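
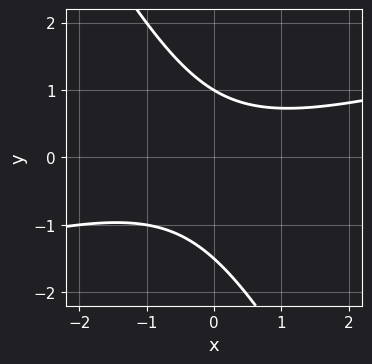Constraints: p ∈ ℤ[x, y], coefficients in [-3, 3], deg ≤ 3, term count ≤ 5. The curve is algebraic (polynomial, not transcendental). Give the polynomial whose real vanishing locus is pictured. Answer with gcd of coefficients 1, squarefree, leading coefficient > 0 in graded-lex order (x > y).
x^2 - 3*x*y - 2*y^2 - y + 3

First, deg p = 2.
Then, from the axis intercepts and sections: it misses every integer gridline on the x-axis; it crosses the y-axis at the gridline y = 1.
Finally, fitting integer coefficients to these (and the overall shape) gives p.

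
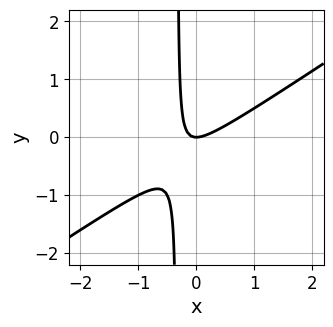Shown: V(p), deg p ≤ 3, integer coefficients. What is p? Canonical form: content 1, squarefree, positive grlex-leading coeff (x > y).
2*x^2 - 3*x*y - y

(a) The degree is 2 — a generic line meets the curve in up to 2 points.
(b) Against the integer gridlines: one y-axis crossing is at y = 0; it crosses the x-axis at the gridline x = 0.
(c) Fitting integer coefficients to these (and the overall shape) gives p.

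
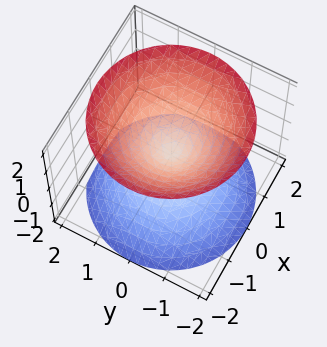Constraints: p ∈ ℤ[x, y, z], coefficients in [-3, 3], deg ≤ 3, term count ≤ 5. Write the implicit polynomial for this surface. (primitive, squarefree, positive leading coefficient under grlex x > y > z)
(a) I count 2 distinct pieces. Treating them together as one polynomial.
(b) The degree is 2 — two nappes meeting at a single point; a quadric.
(c) Symmetries: the z ↦ −z reflection is a symmetry, so z appears only in even powers; the surface is invariant under rotation about z: p = q(x² + y², z).
(d) Observable constraints: it crosses the x-axis at the gridline x = 0; a circular section at z = -1 has radius exactly 1; it meets the y-axis at y = 0 (among the integer gridlines).
(e) Matching integer coefficients to the picture gives p.

x^2 + y^2 - z^2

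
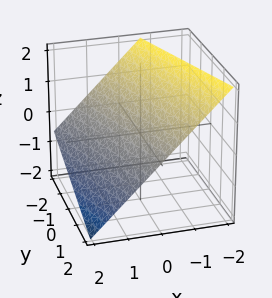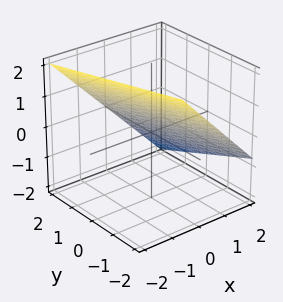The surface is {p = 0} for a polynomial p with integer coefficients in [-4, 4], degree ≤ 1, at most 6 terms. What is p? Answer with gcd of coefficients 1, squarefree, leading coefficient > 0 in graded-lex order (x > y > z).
First, deg p = 1.
Then, from the axis intercepts and sections: it meets the y-axis at y = 2 (among the integer gridlines).
Finally, solving for integer coefficients yields p as stated.

3*x + y + 3*z - 2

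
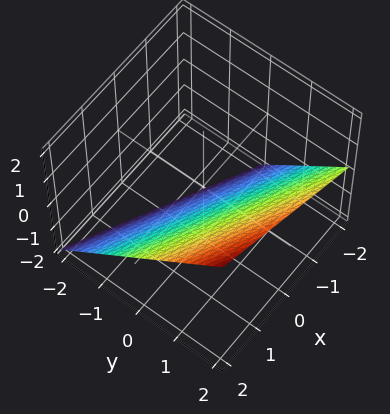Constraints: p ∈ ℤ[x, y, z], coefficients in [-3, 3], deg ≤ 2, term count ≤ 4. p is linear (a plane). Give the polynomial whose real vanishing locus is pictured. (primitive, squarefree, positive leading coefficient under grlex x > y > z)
x + 2*y - 2*z - 2

1. deg p = 1.
2. Observable constraints: it crosses the y-axis at the gridline y = 1; one z-axis crossing is at z = -1.
3. Assembling these constraints gives the stated polynomial.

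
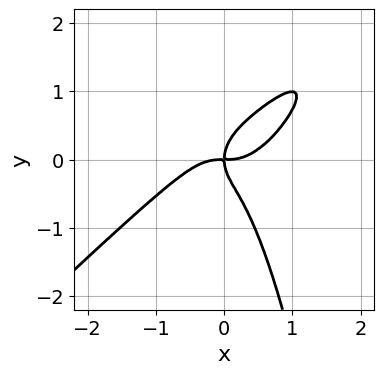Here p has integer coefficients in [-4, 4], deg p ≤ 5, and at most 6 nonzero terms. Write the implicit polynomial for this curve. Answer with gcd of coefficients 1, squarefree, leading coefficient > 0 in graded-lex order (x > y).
2*x^4 - 3*x^3*y + x^2*y^2 + y^3 - x*y

The degree is 4 — a generic line meets the curve in up to 4 points.
Checking where it meets the axes: it crosses the y-axis at the gridline y = 0; it crosses the x-axis at the gridline x = 0.
Solving for integer coefficients yields p as stated.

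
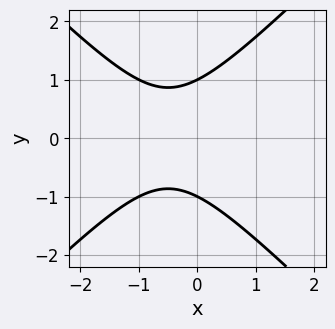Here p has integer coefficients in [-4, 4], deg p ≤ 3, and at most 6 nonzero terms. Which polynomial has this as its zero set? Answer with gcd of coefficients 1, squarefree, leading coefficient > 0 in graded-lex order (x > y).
(a) deg p = 2. The shape is more complex than any degree-1 curve.
(b) Symmetries: mirror symmetry y ↦ −y ⇒ only even powers of y.
(c) From the axis intercepts and sections: among the integer gridlines, it crosses the y-axis at y ∈ {-1, 1}; the curve avoids every integer x-axis point in the box.
(d) Matching integer coefficients to the picture gives p.

x^2 - y^2 + x + 1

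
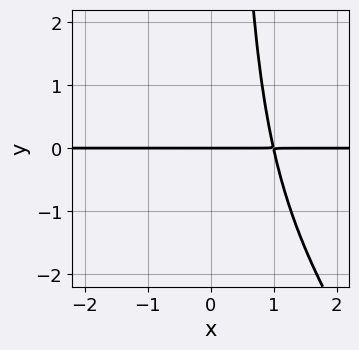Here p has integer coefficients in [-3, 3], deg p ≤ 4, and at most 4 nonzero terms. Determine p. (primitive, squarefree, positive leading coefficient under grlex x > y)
Degree: no degree-3 curve has this shape, so deg p = 4.
Against the integer gridlines: one y-axis crossing is at y = 0; every point of the x-axis in the box is on the curve.
The integer polynomial consistent with all of this is the stated p.

3*x^3*y + 2*x^2*y^2 - 3*y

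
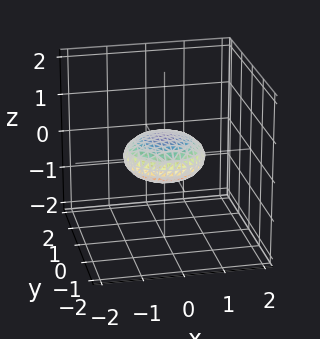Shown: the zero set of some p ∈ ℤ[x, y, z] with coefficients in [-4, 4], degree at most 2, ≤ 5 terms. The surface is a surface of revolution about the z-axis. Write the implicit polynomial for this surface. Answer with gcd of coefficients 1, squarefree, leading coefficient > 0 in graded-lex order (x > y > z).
deg p = 2. The shape is more complex than any degree-1 surface.
Symmetries: the surface is invariant under rotation about z: p = q(x² + y², z).
Observable constraints: the y-axis gridline crossings are at y ∈ {-1, 1}; among the integer gridlines, it crosses the x-axis at x ∈ {-1, 1}; a circular section at z = 0 has radius exactly 1.
Matching integer coefficients to the picture gives p.

x^2 + y^2 + 3*z^2 - 1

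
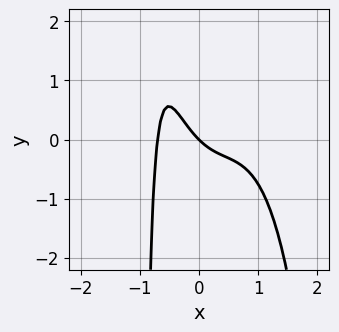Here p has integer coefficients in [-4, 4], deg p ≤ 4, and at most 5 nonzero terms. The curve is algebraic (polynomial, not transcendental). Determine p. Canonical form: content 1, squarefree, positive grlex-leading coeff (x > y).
3*x^4 - 2*x^3 + 2*x*y + 2*x + 2*y

(a) deg p = 4. The shape is more complex than any degree-3 curve.
(b) Reading off the gridlines: one x-axis crossing is at x = 0; one y-axis crossing is at y = 0.
(c) Assembling these constraints gives the stated polynomial.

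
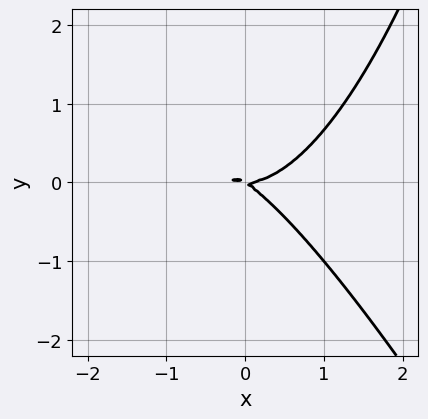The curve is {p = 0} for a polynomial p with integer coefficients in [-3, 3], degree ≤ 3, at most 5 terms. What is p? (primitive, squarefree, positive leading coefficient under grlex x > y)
(a) The degree is 3 — a generic line meets the curve in up to 3 points.
(b) Against the integer gridlines: it meets the y-axis at y = 0 (among the integer gridlines); one x-axis crossing is at x = 0.
(c) The integer polynomial consistent with all of this is the stated p.

2*x^3 + x^2*y - 2*x*y - 3*y^2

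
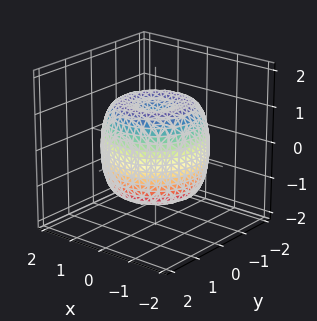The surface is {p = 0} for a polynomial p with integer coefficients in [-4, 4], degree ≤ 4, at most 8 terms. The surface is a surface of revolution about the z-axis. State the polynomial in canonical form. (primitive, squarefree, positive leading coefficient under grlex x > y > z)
1. deg p = 4.
2. Symmetries: rotational symmetry about the z-axis ⇒ p depends on x, y only through x² + y².
3. Against the integer gridlines: the z-axis gridline crossings are at z ∈ {-1, 1}; a circular section at z = 0 has radius between 1 and 2.
4. Solving for integer coefficients yields p as stated.

2*x^4 + 4*x^2*y^2 + 2*y^4 - 3*x^2 - 3*y^2 + 2*z^2 - 2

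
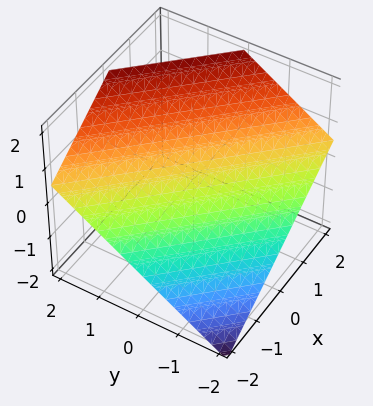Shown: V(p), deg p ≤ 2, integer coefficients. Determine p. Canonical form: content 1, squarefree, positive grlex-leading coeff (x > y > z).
2*x + 2*y - 3*z + 2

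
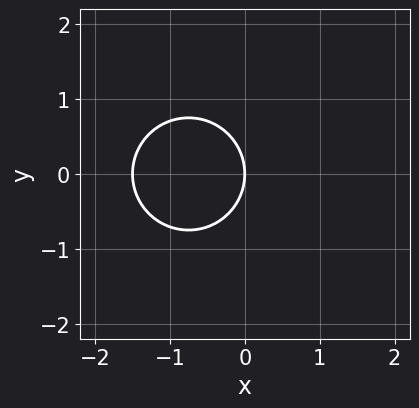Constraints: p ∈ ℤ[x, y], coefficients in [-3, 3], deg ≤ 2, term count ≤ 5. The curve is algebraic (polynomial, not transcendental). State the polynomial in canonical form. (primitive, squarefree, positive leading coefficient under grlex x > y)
2*x^2 + 2*y^2 + 3*x

(a) deg p = 2. A generic line meets the curve in up to 2 points.
(b) Symmetries: the y ↦ −y reflection is a symmetry, so y appears only in even powers.
(c) Observable constraints: one x-axis crossing is at x = 0; it meets the y-axis at y = 0 (among the integer gridlines).
(d) Assembling these constraints gives the stated polynomial.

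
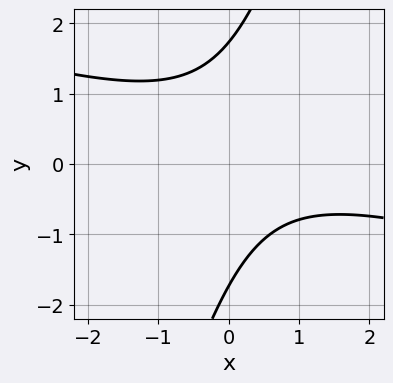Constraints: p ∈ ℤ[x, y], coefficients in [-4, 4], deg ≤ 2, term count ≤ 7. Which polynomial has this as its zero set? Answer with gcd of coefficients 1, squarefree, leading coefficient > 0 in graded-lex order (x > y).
x^2 + 3*x*y - y^2 - x + 3

(a) Degree: no degree-1 curve has this shape, so deg p = 2.
(b) Reading off the gridlines: no x-intercept at any integer in the box.
(c) Matching integer coefficients to the picture gives p.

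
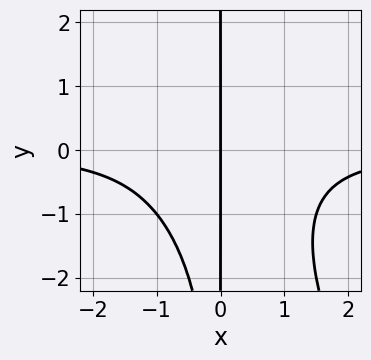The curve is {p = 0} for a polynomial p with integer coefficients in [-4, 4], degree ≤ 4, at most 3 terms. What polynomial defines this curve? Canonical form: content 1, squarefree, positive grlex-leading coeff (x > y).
2*x^3*y + x^2*y^2 + 3*x

(a) Degree: a generic line meets the curve in up to 4 points, so deg p = 4.
(b) Observable constraints: every point of the y-axis in the box is on the curve; it meets the x-axis at x = 0 (among the integer gridlines).
(c) Fitting integer coefficients to these (and the overall shape) gives p.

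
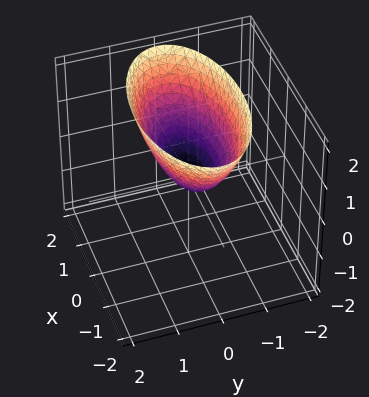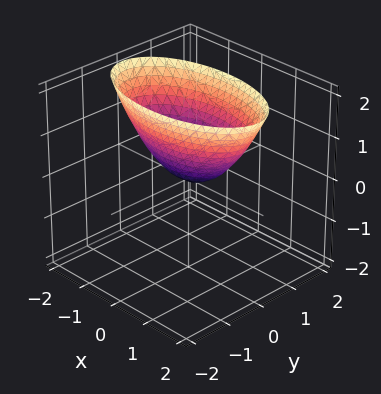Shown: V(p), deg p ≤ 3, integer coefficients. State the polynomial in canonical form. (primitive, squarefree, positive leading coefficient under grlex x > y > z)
(a) The degree is 2 — a single bowl opening along one axis; a quadric.
(b) Symmetries: mirror symmetry y ↦ −y ⇒ only even powers of y; the x ↦ −x reflection is a symmetry, so x appears only in even powers.
(c) Reading off the gridlines: one y-axis crossing is at y = 0; one z-axis crossing is at z = 0; one x-axis crossing is at x = 0.
(d) The integer polynomial consistent with all of this is the stated p.

x^2 + 3*y^2 - 2*z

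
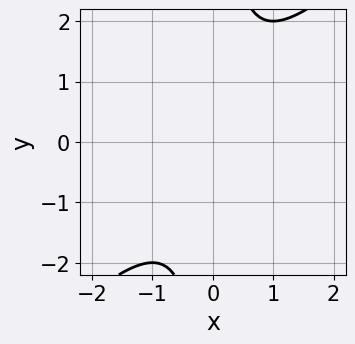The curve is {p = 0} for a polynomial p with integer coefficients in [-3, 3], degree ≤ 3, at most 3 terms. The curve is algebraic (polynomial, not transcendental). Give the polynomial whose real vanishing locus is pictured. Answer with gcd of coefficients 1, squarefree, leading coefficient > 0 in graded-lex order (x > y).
x^2 - x*y + 1

First, the degree is 2 — the shape is more complex than any degree-1 curve.
Next, reading off the gridlines: no y-intercept at any integer in the box; it misses every integer gridline on the x-axis.
Finally, together with the visible shape, these determine p as stated.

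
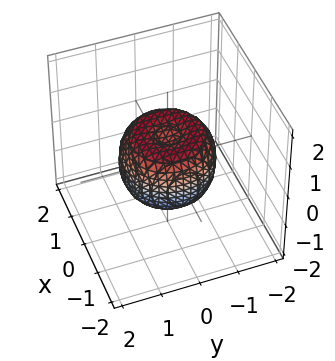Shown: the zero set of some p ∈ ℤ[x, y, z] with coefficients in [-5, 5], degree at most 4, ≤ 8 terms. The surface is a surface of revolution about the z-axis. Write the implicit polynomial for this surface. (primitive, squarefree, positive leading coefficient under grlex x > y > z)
2*x^4 + 4*x^2*y^2 + 2*y^4 - 2*x^2 - 2*y^2 + 2*z^2 - 1

First, degree: no degree-3 surface has this shape, so deg p = 4.
Then, by symmetry, every cross-section ⟂ z is a circle, so x, y appear only via x² + y².
Next, from the visible intercepts: a circular section at z = 0 has radius between 1 and 2.
Finally, putting this together gives p.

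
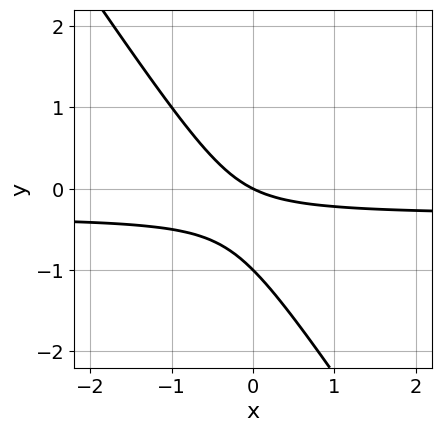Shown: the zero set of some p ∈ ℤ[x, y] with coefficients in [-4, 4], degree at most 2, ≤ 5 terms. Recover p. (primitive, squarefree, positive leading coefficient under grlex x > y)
(a) Degree: a generic line meets the curve in up to 2 points, so deg p = 2.
(b) From the axis intercepts and sections: among the integer gridlines, it crosses the y-axis at y ∈ {-1, 0}; it crosses the x-axis at the gridline x = 0.
(c) The integer polynomial consistent with all of this is the stated p.

3*x*y + 2*y^2 + x + 2*y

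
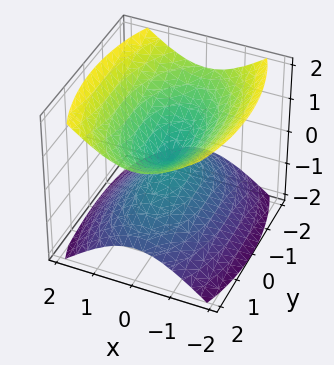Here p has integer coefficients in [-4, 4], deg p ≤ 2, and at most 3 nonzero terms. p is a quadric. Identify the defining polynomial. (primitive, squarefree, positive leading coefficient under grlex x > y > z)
There are 2 components.
The degree is 2 — a double cone through the origin; a quadric.
Symmetries: the x ↦ −x reflection is a symmetry, so x appears only in even powers; the z ↦ −z reflection is a symmetry, so z appears only in even powers; mirror symmetry y ↦ −y ⇒ only even powers of y.
From the visible intercepts: it crosses the x-axis at the gridline x = 0; it crosses the z-axis at the gridline z = 0; it meets the y-axis at y = 0 (among the integer gridlines).
These observations pin down the coefficients.

3*x^2 + y^2 - 3*z^2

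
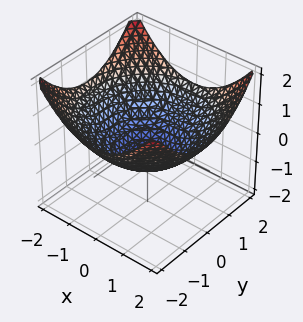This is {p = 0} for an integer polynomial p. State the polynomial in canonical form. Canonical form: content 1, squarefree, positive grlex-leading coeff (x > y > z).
x^2 + y^2 - 3*z - 2

(a) The degree is 2 — the shape is more complex than any degree-1 surface.
(b) Symmetry: the z-axis is an axis of rotation, so x and y enter only as x² + y².
(c) Against the integer gridlines: a circular section at z = 0 has radius between 1 and 2.
(d) Putting this together gives p.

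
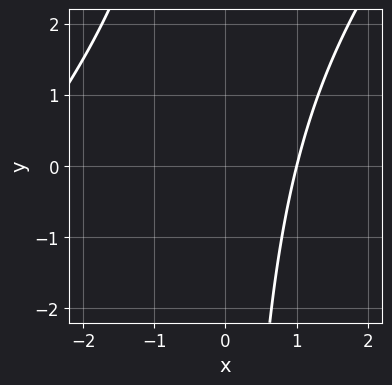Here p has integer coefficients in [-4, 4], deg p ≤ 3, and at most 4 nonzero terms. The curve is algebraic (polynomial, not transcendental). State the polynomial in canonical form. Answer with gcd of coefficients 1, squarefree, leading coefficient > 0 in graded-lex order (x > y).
x^2 - x*y + 2*x - 3

Degree: no degree-1 curve has this shape, so deg p = 2.
Observable constraints: one x-axis crossing is at x = 1; it misses every integer gridline on the y-axis.
Putting this together gives p.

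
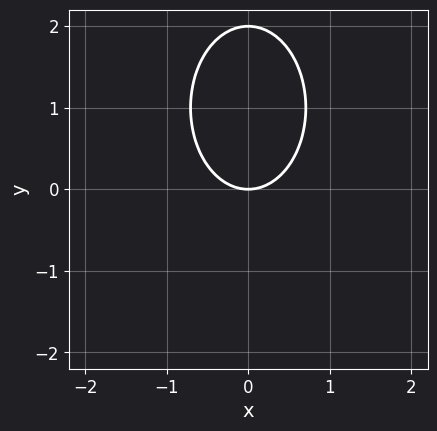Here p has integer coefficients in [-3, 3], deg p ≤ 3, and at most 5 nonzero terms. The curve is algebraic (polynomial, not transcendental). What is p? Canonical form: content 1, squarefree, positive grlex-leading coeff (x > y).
Degree: no degree-1 curve has this shape, so deg p = 2.
Symmetries: it's symmetric under x → −x, forcing even powers of x.
Against the integer gridlines: it crosses the x-axis at the gridline x = 0; among the integer gridlines, it crosses the y-axis at y ∈ {0, 2}.
These observations pin down the coefficients.

2*x^2 + y^2 - 2*y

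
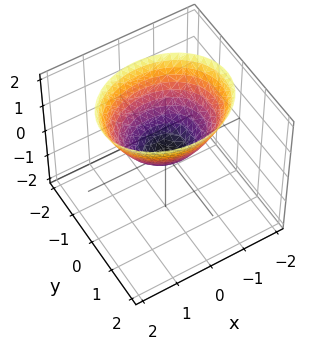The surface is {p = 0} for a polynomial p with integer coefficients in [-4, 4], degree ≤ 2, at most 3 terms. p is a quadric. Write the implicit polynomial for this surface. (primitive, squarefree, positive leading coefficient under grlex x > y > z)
1. Degree: a paraboloid; a quadric, so deg p = 2.
2. Symmetries: mirror symmetry x ↦ −x ⇒ only even powers of x; the y ↦ −y reflection is a symmetry, so y appears only in even powers.
3. Reading off the gridlines: it crosses the y-axis at the gridline y = 0; one x-axis crossing is at x = 0.
4. Together with the visible shape, these determine p as stated.

2*x^2 + 3*y^2 - 3*z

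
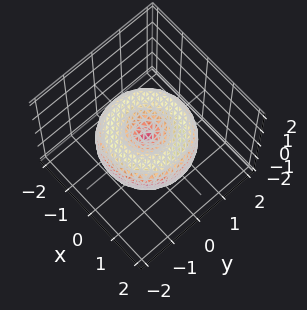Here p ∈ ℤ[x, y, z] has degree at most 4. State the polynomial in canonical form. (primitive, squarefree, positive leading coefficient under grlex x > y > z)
(a) Degree: the shape is more complex than any degree-3 surface, so deg p = 4.
(b) Symmetries: rotational symmetry about the z-axis ⇒ p depends on x, y only through x² + y².
(c) Checking where it meets the axes: it crosses the y-axis at the gridline y = 0; one z-axis crossing is at z = 0; one x-axis crossing is at x = 0.
(d) Putting this together gives p.

x^4 + 2*x^2*y^2 + y^4 - 2*x^2 - 2*y^2 + 2*z^2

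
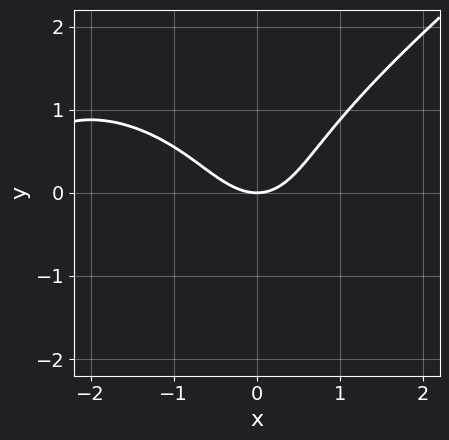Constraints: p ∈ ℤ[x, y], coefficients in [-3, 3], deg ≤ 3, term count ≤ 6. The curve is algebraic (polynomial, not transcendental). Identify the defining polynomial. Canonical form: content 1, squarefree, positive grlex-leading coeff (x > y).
x^3 - 2*y^3 + 3*x^2 - 3*y

(a) deg p = 3. No degree-2 curve has this shape.
(b) Observable constraints: it crosses the x-axis at the gridline x = 0; it meets the y-axis at y = 0 (among the integer gridlines).
(c) These observations pin down the coefficients.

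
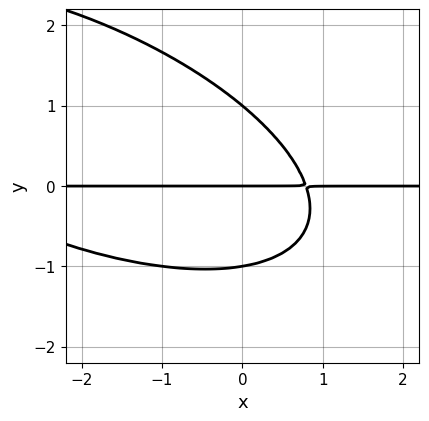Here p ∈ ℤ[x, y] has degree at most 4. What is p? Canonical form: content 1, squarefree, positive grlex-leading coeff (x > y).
The degree is 3 — the shape is more complex than any degree-2 curve.
Reading off the gridlines: among the integer gridlines, it crosses the y-axis at y ∈ {-1, 0, 1}; the visible x-axis segment lies entirely on the curve.
Assembling these constraints gives the stated polynomial.

x^2*y + 2*x*y^2 + 3*y^3 + 3*x*y - 3*y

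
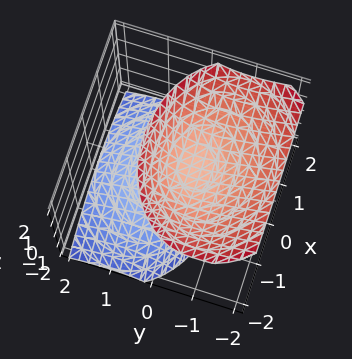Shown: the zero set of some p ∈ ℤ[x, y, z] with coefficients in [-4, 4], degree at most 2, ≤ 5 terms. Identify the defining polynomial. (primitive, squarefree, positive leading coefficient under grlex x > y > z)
2*x^2 + 3*y^2 + 3*y*z - 2*z^2 + 1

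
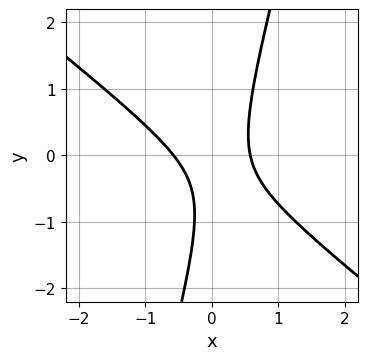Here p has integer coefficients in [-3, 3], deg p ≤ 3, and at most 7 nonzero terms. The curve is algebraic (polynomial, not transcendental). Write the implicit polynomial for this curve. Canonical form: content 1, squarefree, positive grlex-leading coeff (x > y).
Degree: the shape is more complex than any degree-1 curve, so deg p = 2.
Observable constraints: no y-intercept at any integer in the box.
Assembling these constraints gives the stated polynomial.

3*x^2 + 3*x*y - y^2 - y - 1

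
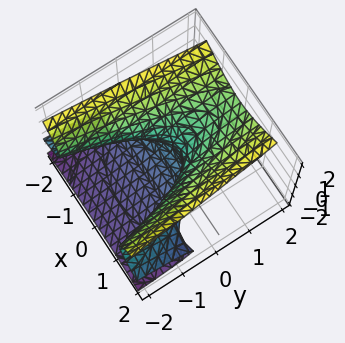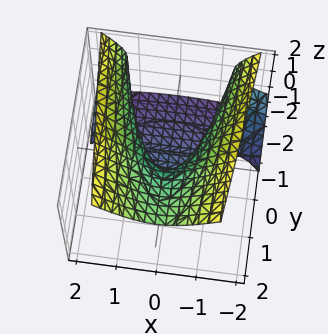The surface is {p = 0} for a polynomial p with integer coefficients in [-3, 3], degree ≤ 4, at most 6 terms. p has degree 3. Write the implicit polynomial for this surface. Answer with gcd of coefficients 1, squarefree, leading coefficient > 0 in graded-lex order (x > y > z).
1. The degree is 3 — a generic line meets the surface in up to 3 points.
2. Putting this together gives p.

3*x^2*z - 3*z^3 + 3*x^2 + 3*y - 1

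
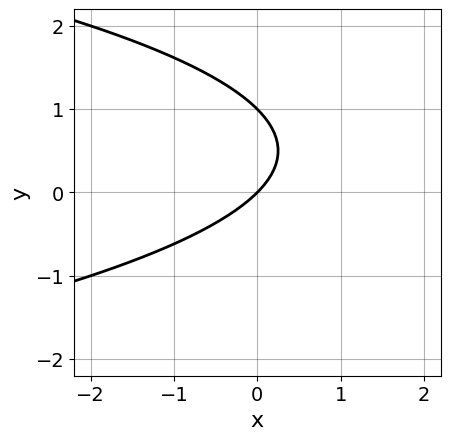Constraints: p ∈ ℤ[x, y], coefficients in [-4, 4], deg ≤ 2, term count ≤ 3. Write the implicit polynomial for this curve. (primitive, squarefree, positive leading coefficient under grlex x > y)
1. The degree is 2 — the shape is more complex than any degree-1 curve.
2. From the visible intercepts: the y-axis gridline crossings are at y ∈ {0, 1}; it crosses the x-axis at the gridline x = 0.
3. Solving for integer coefficients yields p as stated.

y^2 + x - y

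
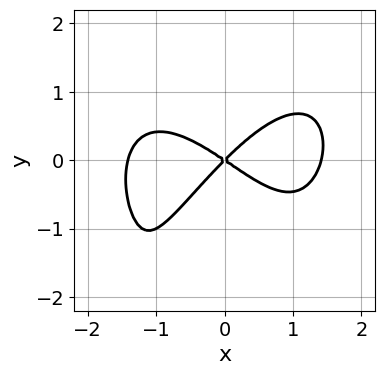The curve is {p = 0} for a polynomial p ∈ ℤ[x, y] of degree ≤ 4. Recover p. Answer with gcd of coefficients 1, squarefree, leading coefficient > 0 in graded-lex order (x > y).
1. The degree is 4 — a generic line meets the curve in up to 4 points.
2. From the visible intercepts: it crosses the x-axis at the gridline x = 0; it meets the y-axis at y = 0 (among the integer gridlines).
3. Assembling these constraints gives the stated polynomial.

x^4 + y^3 - 2*x^2 - x*y + 3*y^2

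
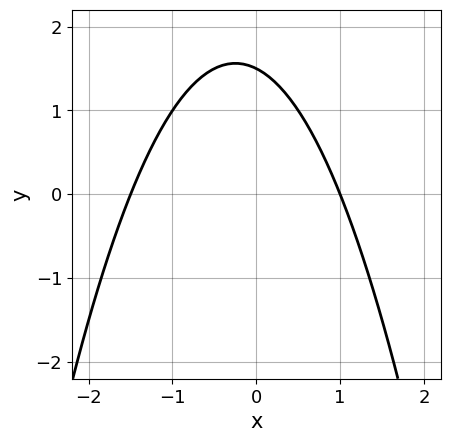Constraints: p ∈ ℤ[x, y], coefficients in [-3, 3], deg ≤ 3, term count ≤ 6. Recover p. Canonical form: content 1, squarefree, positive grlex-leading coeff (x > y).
1. The degree is 2 — the shape is more complex than any degree-1 curve.
2. From the axis intercepts and sections: it crosses the x-axis at the gridline x = 1.
3. Solving for integer coefficients yields p as stated.

2*x^2 + x + 2*y - 3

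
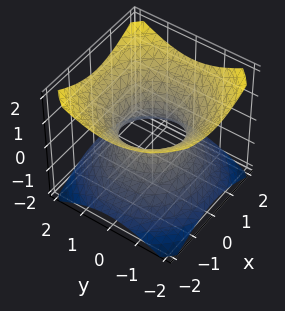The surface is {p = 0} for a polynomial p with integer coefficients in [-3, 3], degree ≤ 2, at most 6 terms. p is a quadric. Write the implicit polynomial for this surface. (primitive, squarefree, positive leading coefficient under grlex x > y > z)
2*x^2 + 2*y^2 - 3*z^2 - 2

deg p = 2.
Symmetries: it's symmetric under z → −z, forcing even powers of z; rotational symmetry about the z-axis ⇒ p depends on x, y only through x² + y².
Against the integer gridlines: among the integer gridlines, it crosses the y-axis at y ∈ {-1, 1}; among the integer gridlines, it crosses the x-axis at x ∈ {-1, 1}; a circular section at z = -1 has radius between 1 and 2.
Assembling these constraints gives the stated polynomial.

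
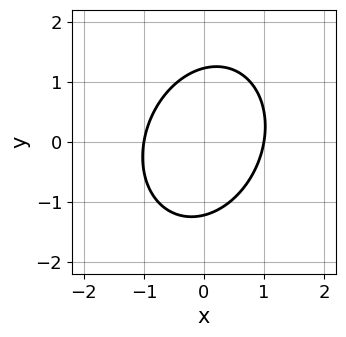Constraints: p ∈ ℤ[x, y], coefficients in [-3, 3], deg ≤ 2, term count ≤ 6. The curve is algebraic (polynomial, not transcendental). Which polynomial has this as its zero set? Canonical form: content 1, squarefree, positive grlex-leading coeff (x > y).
First, deg p = 2. No degree-1 curve has this shape.
Then, observable constraints: the x-axis gridline crossings are at x ∈ {-1, 1}.
Finally, together with the visible shape, these determine p as stated.

3*x^2 - x*y + 2*y^2 - 3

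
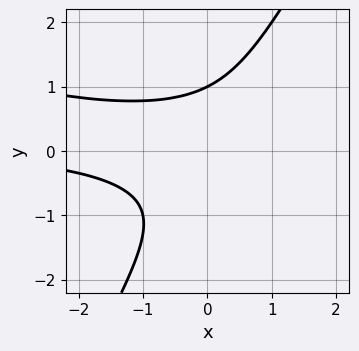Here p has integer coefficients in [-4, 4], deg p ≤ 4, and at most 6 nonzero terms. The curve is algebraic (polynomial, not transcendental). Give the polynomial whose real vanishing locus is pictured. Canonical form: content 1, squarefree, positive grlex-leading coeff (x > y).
deg p = 3.
Checking where it meets the axes: it misses every integer gridline on the x-axis; it crosses the y-axis at the gridline y = 1.
Putting this together gives p.

x^2*y + 3*x*y^2 - 2*y^3 + 2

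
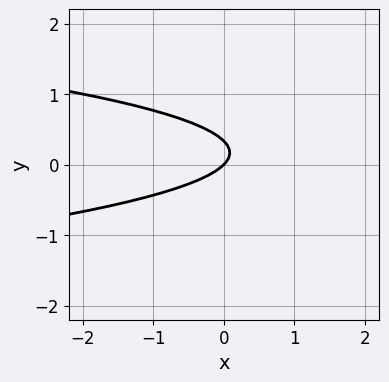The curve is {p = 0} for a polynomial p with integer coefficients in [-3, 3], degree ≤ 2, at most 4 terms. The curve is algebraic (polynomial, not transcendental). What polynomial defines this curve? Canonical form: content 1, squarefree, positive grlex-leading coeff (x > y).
(a) The degree is 2 — no degree-1 curve has this shape.
(b) From the visible intercepts: one x-axis crossing is at x = 0; it crosses the y-axis at the gridline y = 0.
(c) Matching integer coefficients to the picture gives p.

3*y^2 + x - y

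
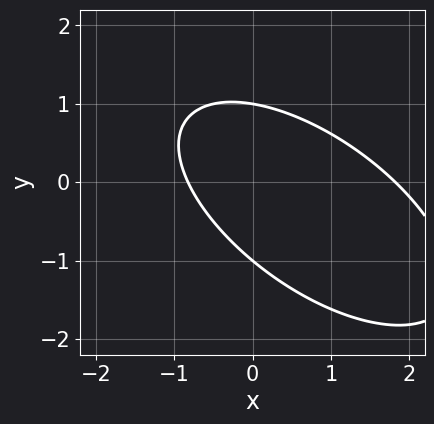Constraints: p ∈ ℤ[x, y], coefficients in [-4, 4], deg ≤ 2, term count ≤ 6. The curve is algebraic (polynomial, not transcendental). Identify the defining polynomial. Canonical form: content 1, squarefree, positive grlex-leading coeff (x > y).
2*x^2 + 3*x*y + 3*y^2 - 2*x - 3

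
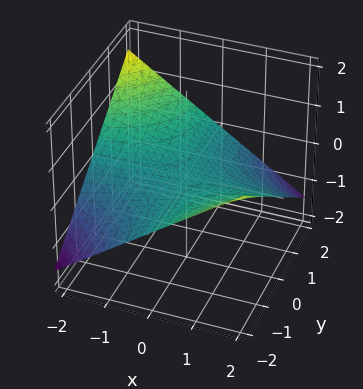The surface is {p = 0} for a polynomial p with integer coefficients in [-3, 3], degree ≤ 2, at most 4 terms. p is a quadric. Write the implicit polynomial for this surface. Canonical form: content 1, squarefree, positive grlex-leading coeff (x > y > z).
x*y + 3*z

The degree is 2 — a hyperbolic paraboloid; a quadric.
From the visible intercepts: the visible x-axis segment lies entirely on the surface; the visible y-axis segment lies entirely on the surface.
These observations pin down the coefficients.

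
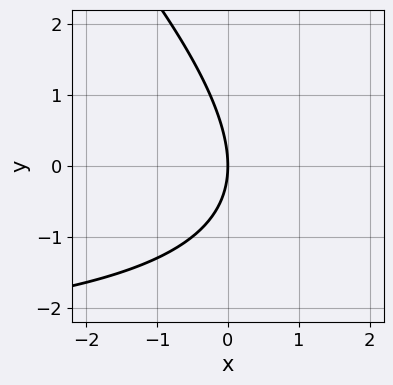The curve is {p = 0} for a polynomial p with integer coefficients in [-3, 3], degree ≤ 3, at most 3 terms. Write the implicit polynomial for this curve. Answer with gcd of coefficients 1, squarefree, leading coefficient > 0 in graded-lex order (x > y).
First, deg p = 2. The shape is more complex than any degree-1 curve.
Next, from the visible intercepts: one x-axis crossing is at x = 0; it meets the y-axis at y = 0 (among the integer gridlines).
Finally, assembling these constraints gives the stated polynomial.

x*y + y^2 + 3*x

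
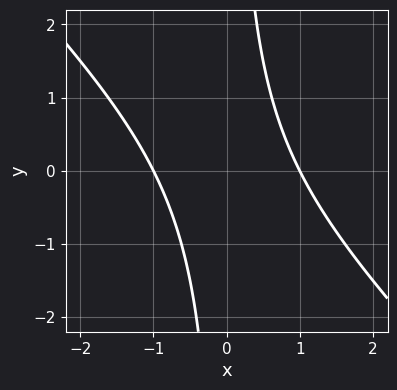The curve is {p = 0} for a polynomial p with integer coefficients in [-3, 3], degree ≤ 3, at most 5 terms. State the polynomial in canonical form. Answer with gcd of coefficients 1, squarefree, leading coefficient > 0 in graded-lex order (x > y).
Degree: the shape is more complex than any degree-1 curve, so deg p = 2.
From the visible intercepts: the curve avoids every integer y-axis point in the box; the x-axis gridline crossings are at x ∈ {-1, 1}.
Together with the visible shape, these determine p as stated.

x^2 + x*y - 1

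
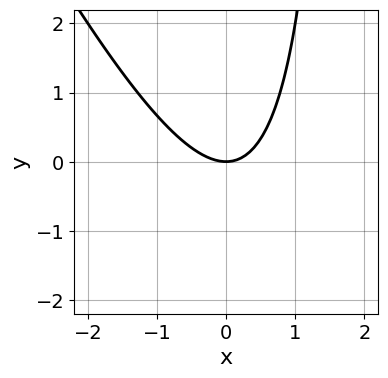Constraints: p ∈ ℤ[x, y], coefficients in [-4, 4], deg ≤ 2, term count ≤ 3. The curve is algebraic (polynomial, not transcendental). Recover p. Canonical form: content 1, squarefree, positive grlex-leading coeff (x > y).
First, the degree is 2 — a generic line meets the curve in up to 2 points.
Next, from the visible intercepts: it meets the x-axis at x = 0 (among the integer gridlines); one y-axis crossing is at y = 0.
Finally, the integer polynomial consistent with all of this is the stated p.

2*x^2 + x*y - 2*y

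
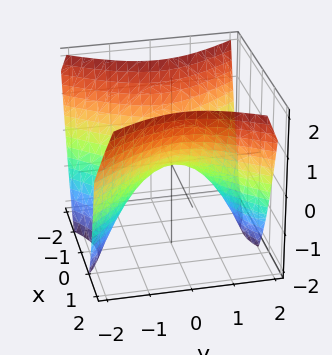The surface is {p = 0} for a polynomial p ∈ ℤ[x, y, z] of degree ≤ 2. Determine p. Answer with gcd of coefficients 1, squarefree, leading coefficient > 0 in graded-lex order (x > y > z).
(a) The degree is 2 — a saddle surface; a quadric.
(b) Symmetries: the x ↦ −x reflection is a symmetry, so x appears only in even powers; the y ↦ −y reflection is a symmetry, so y appears only in even powers.
(c) Against the integer gridlines: it crosses the y-axis at the gridline y = 0; it meets the x-axis at x = 0 (among the integer gridlines); it meets the z-axis at z = 0 (among the integer gridlines).
(d) Assembling these constraints gives the stated polynomial.

3*x^2 - 2*y^2 - 3*z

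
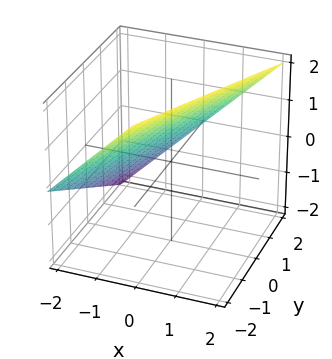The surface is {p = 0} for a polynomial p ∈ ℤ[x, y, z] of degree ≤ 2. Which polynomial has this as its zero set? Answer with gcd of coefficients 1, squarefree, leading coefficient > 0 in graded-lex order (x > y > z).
2*x - y - 2*z + 2

1. Degree: every cross-section is a straight line — this is a plane, so deg p = 1.
2. Checking where it meets the axes: it meets the x-axis at x = -1 (among the integer gridlines); one y-axis crossing is at y = 2; it crosses the z-axis at the gridline z = 1.
3. Matching integer coefficients to the picture gives p.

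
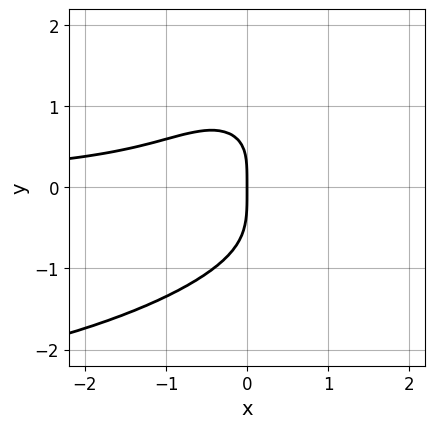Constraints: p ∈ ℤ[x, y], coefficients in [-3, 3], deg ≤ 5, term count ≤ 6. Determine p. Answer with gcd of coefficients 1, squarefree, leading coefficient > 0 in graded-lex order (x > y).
(a) deg p = 4. The shape is more complex than any degree-3 curve.
(b) Reading off the gridlines: one x-axis crossing is at x = 0; one y-axis crossing is at y = 0.
(c) Together with the visible shape, these determine p as stated.

x^2*y^2 + 2*y^4 + 3*x^2*y - x*y + 3*x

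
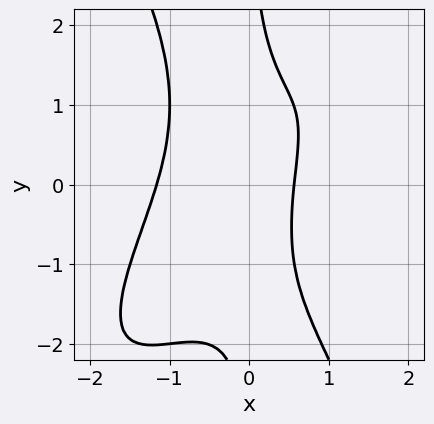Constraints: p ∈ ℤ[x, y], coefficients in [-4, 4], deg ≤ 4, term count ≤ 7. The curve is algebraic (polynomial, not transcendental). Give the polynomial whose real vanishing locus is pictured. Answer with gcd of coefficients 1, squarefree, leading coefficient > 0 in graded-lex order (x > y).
First, the degree is 4 — the shape is more complex than any degree-3 curve.
Then, observable constraints: no y-intercept at any integer in the box.
Finally, putting this together gives p.

3*x^4 - 3*x^3*y + x*y^3 + 3*x - 2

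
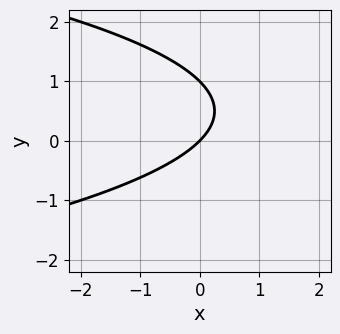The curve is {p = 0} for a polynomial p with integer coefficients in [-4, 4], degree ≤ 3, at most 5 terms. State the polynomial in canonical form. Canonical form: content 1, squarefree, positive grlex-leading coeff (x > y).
The degree is 2 — the shape is more complex than any degree-1 curve.
Against the integer gridlines: the y-axis gridline crossings are at y ∈ {0, 1}; one x-axis crossing is at x = 0.
Matching integer coefficients to the picture gives p.

y^2 + x - y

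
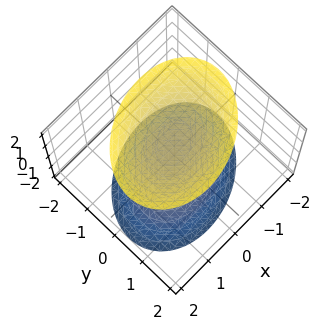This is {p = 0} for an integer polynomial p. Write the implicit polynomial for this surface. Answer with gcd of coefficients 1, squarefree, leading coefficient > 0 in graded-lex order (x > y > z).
(a) The picture has 2 separate pieces. They look like related sheets of one shape, so recover p as a whole.
(b) Degree: a generic line meets the surface in up to 2 points, so deg p = 2.
(c) From the visible intercepts: the z-axis gridline crossings are at z ∈ {-1, 1}; it misses every integer gridline on the y-axis; the surface avoids every integer x-axis point in the box.
(d) Fitting integer coefficients to these (and the overall shape) gives p.

2*x^2 - x*y + 3*y^2 - 2*z^2 + 2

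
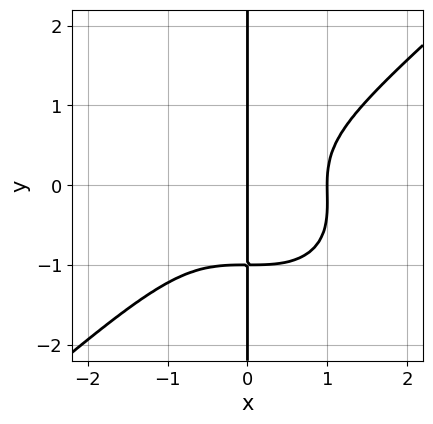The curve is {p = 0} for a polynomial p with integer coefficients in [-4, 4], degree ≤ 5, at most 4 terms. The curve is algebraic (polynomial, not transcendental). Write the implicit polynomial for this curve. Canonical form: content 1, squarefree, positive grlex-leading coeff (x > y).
2*x^4 - 3*x*y^3 - x*y^2 - 2*x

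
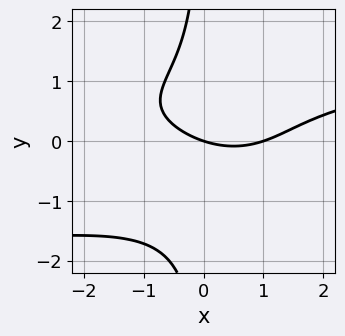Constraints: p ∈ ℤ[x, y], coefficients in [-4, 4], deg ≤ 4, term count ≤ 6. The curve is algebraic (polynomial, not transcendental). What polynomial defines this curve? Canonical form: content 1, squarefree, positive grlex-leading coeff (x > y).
1. Degree: the shape is more complex than any degree-3 curve, so deg p = 4.
2. Observable constraints: it crosses the y-axis at the gridline y = 0; the x-axis gridline crossings are at x ∈ {0, 1}.
3. Together with the visible shape, these determine p as stated.

2*x*y^3 + x*y^2 - x^2 + x + 3*y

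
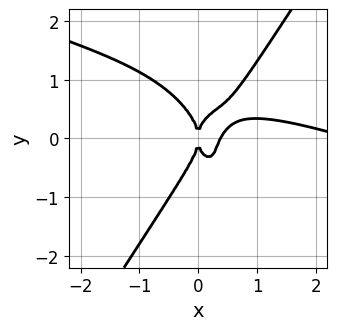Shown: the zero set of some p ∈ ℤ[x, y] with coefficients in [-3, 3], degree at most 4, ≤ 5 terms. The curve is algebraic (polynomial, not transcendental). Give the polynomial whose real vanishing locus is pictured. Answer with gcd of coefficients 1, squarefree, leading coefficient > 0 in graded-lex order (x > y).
x^4 + 3*x^3*y - y^4 - 3*x^3 + x^2

Degree: the shape is more complex than any degree-3 curve, so deg p = 4.
Reading off the gridlines: it crosses the y-axis at the gridline y = 0; it meets the x-axis at x = 0 (among the integer gridlines).
Matching integer coefficients to the picture gives p.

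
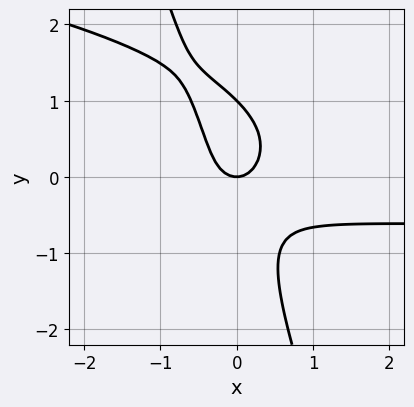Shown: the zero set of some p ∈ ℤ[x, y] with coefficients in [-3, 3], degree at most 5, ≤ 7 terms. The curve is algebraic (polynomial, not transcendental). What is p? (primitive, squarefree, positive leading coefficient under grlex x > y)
3*x*y^3 + y^4 + 3*x^2*y + 2*x^2 - y

(a) The degree is 4 — the shape is more complex than any degree-3 curve.
(b) Reading off the gridlines: it meets the x-axis at x = 0 (among the integer gridlines); the y-axis gridline crossings are at y ∈ {0, 1}.
(c) Fitting integer coefficients to these (and the overall shape) gives p.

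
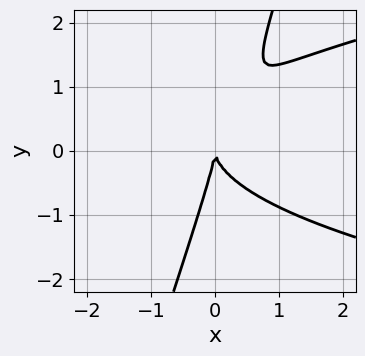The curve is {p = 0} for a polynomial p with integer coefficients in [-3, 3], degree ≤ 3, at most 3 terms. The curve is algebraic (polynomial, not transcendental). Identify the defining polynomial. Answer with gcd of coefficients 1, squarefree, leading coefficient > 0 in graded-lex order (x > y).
1. deg p = 3. No degree-2 curve has this shape.
2. Reading off the gridlines: it meets the y-axis at y = 0 (among the integer gridlines); it meets the x-axis at x = 0 (among the integer gridlines).
3. Assembling these constraints gives the stated polynomial.

3*x*y^2 - y^3 - 3*x^2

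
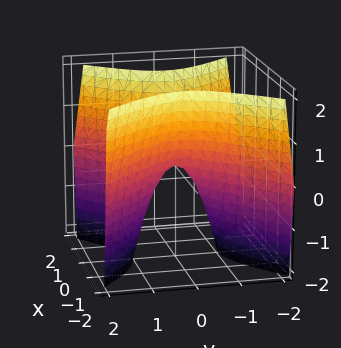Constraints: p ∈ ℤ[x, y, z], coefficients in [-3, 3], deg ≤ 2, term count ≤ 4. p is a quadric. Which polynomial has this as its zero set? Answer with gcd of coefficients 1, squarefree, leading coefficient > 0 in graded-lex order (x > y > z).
2*x^2 - 2*y^2 - z

The degree is 2 — a saddle surface; a quadric.
Symmetries: the x ↦ −x reflection is a symmetry, so x appears only in even powers; it's symmetric under y → −y, forcing even powers of y.
Reading off the gridlines: it crosses the x-axis at the gridline x = 0; it meets the z-axis at z = 0 (among the integer gridlines); it crosses the y-axis at the gridline y = 0.
Matching integer coefficients to the picture gives p.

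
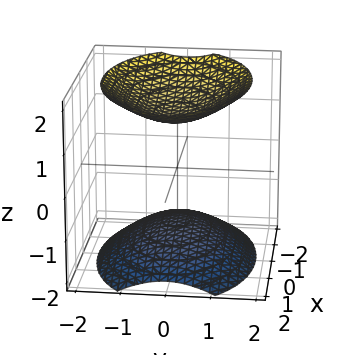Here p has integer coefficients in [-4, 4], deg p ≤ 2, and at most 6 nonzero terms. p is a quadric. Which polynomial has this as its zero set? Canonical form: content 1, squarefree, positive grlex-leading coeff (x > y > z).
The picture has 2 separate pieces. They look like related sheets of one shape, so recover p as a whole.
The degree is 2 — two separate bowl-shaped sheets opening away from each other; a quadric.
Symmetries: it's symmetric under z → −z, forcing even powers of z; it's symmetric under y → −y, forcing even powers of y; the x ↦ −x reflection is a symmetry, so x appears only in even powers.
Observable constraints: it misses every integer gridline on the y-axis; it misses every integer gridline on the x-axis.
Together with the visible shape, these determine p as stated.

x^2 + 2*y^2 - 2*z^2 + 3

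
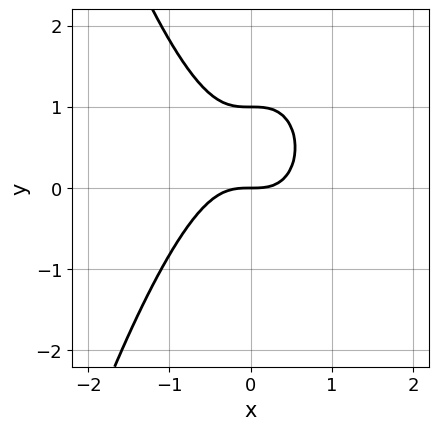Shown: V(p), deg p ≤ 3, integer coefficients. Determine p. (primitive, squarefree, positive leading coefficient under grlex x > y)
3*x^3 + 2*y^2 - 2*y

1. Degree: the shape is more complex than any degree-2 curve, so deg p = 3.
2. Reading off the gridlines: it meets the x-axis at x = 0 (among the integer gridlines); among the integer gridlines, it crosses the y-axis at y ∈ {0, 1}.
3. Solving for integer coefficients yields p as stated.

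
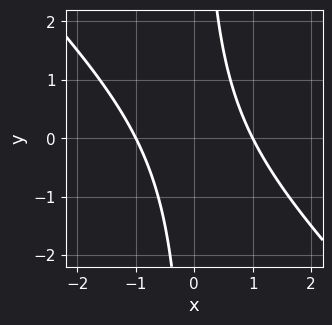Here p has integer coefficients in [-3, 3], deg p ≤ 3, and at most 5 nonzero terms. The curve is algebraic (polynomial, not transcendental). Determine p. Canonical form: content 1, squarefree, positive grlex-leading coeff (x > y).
x^2 + x*y - 1

First, degree: no degree-1 curve has this shape, so deg p = 2.
Next, checking where it meets the axes: among the integer gridlines, it crosses the x-axis at x ∈ {-1, 1}; no y-intercept at any integer in the box.
Finally, putting this together gives p.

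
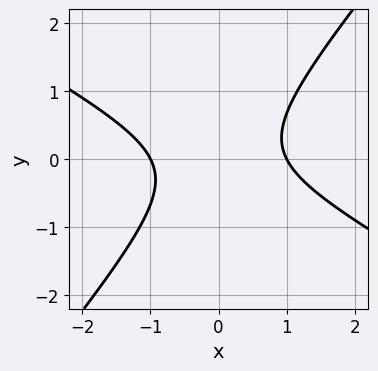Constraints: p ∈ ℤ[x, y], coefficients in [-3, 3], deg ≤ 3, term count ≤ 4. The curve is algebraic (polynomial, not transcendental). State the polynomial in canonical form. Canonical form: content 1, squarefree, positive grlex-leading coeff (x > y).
(a) The degree is 2 — no degree-1 curve has this shape.
(b) Observable constraints: no y-intercept at any integer in the box; the x-axis gridline crossings are at x ∈ {-1, 1}.
(c) Putting this together gives p.

2*x^2 + 2*x*y - 3*y^2 - 2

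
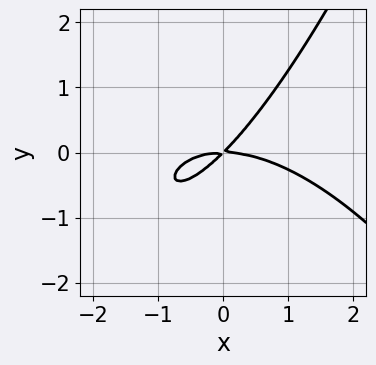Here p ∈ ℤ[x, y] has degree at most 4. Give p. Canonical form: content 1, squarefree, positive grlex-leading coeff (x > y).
1. The degree is 3 — a generic line meets the curve in up to 3 points.
2. Against the integer gridlines: one x-axis crossing is at x = 0; it crosses the y-axis at the gridline y = 0.
3. Solving for integer coefficients yields p as stated.

x^3 + 3*x*y - 3*y^2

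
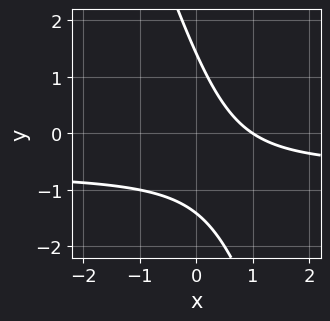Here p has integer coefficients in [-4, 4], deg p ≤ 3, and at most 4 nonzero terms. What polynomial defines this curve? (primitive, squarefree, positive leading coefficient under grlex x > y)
First, degree: the shape is more complex than any degree-1 curve, so deg p = 2.
Then, checking where it meets the axes: it crosses the x-axis at the gridline x = 1.
Finally, putting this together gives p.

3*x*y + y^2 + 2*x - 2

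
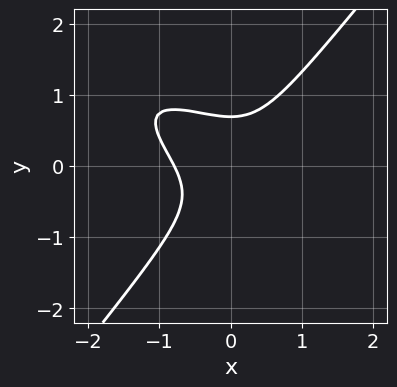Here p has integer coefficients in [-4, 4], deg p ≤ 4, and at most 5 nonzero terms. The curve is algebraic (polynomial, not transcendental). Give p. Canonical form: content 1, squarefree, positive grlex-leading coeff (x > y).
(a) Degree: the shape is more complex than any degree-2 curve, so deg p = 3.
(b) Matching integer coefficients to the picture gives p.

2*x^3 + 3*x^2*y - 3*y^3 + 1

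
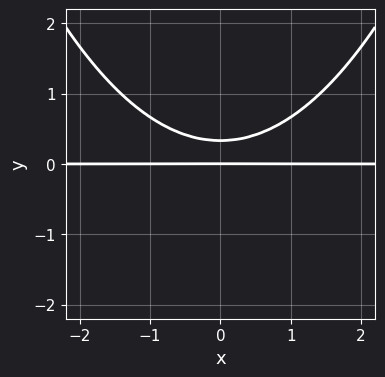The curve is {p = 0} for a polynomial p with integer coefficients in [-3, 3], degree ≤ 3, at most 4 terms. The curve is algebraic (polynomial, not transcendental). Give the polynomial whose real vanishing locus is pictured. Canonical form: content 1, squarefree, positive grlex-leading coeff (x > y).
x^2*y - 3*y^2 + y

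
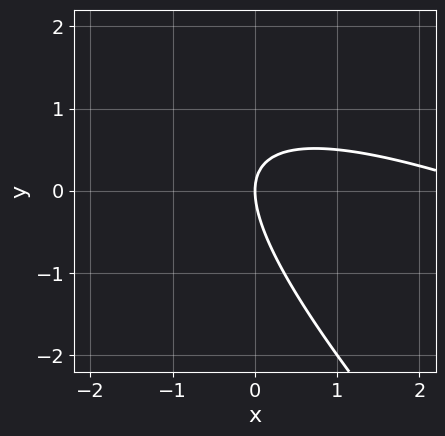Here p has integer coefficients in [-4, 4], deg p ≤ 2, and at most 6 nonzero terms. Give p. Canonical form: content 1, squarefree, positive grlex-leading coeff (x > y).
(a) The degree is 2 — the shape is more complex than any degree-1 curve.
(b) Checking where it meets the axes: it crosses the x-axis at the gridline x = 0; it meets the y-axis at y = 0 (among the integer gridlines).
(c) The integer polynomial consistent with all of this is the stated p.

x^2 + 3*x*y + 2*y^2 - 3*x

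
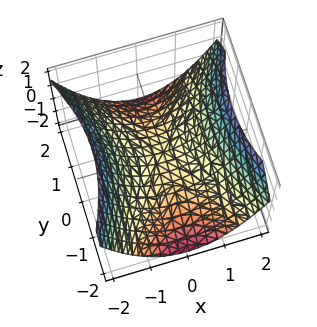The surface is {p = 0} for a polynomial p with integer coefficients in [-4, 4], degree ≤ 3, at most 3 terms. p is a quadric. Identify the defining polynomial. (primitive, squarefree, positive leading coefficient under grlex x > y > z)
2*x^2 - y^2 - 3*z

1. deg p = 2. A hyperbolic paraboloid; a quadric.
2. Symmetries: the x ↦ −x reflection is a symmetry, so x appears only in even powers; it's symmetric under y → −y, forcing even powers of y.
3. From the visible intercepts: it meets the x-axis at x = 0 (among the integer gridlines); one z-axis crossing is at z = 0; it crosses the y-axis at the gridline y = 0.
4. These observations pin down the coefficients.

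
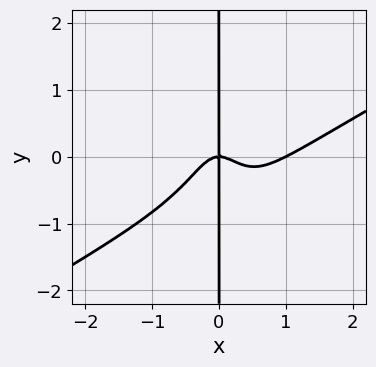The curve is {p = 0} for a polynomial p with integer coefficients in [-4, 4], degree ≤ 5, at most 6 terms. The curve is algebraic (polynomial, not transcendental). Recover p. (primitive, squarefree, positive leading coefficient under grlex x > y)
Degree: the shape is more complex than any degree-3 curve, so deg p = 4.
Against the integer gridlines: every point of the y-axis in the box is on the curve; the x-axis gridline crossings are at x ∈ {0, 1}.
Assembling these constraints gives the stated polynomial.

2*x^4 - 3*x^3*y - x^2*y^2 - 2*x^3 - x*y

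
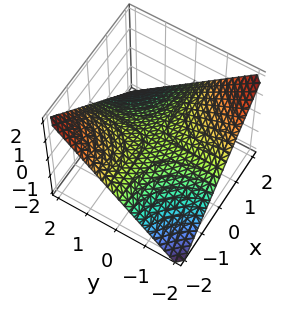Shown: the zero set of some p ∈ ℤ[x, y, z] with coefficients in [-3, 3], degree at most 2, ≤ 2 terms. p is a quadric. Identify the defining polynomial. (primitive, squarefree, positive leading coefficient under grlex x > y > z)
x*y + 2*z

1. The degree is 2 — a hyperbolic paraboloid; a quadric.
2. Against the integer gridlines: the visible x-axis segment lies entirely on the surface; every point of the y-axis in the box is on the surface.
3. Solving for integer coefficients yields p as stated.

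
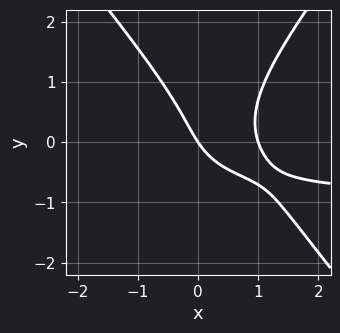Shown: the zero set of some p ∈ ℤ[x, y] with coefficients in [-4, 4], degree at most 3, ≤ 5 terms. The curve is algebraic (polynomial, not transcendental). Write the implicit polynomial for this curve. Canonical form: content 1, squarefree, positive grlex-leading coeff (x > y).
3*x^2*y - 2*y^3 + 3*x^2 - 3*x - 2*y

1. Degree: a generic line meets the curve in up to 3 points, so deg p = 3.
2. Observable constraints: among the integer gridlines, it crosses the x-axis at x ∈ {0, 1}; it crosses the y-axis at the gridline y = 0.
3. Together with the visible shape, these determine p as stated.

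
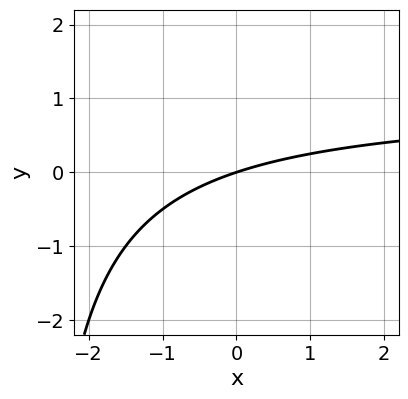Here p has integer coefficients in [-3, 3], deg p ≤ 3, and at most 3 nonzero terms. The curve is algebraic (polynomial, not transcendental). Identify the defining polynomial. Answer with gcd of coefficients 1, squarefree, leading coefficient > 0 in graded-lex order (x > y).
1. deg p = 2. No degree-1 curve has this shape.
2. Against the integer gridlines: one x-axis crossing is at x = 0; one y-axis crossing is at y = 0.
3. Putting this together gives p.

x*y - x + 3*y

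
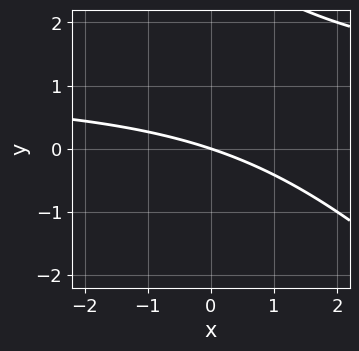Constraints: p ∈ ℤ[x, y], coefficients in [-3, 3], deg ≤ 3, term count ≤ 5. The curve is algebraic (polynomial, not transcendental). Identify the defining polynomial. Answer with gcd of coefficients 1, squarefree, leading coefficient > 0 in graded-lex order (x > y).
x*y + y^2 - x - 3*y

First, the degree is 2 — a generic line meets the curve in up to 2 points.
Next, observable constraints: one y-axis crossing is at y = 0; it crosses the x-axis at the gridline x = 0.
Finally, fitting integer coefficients to these (and the overall shape) gives p.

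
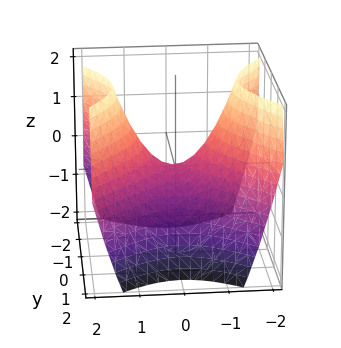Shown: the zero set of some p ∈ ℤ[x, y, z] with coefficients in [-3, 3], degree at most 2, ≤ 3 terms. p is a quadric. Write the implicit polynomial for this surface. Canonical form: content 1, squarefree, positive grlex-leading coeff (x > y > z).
1. deg p = 2. A saddle surface; a quadric.
2. Symmetries: the y ↦ −y reflection is a symmetry, so y appears only in even powers; mirror symmetry x ↦ −x ⇒ only even powers of x.
3. Observable constraints: one x-axis crossing is at x = 0; it crosses the z-axis at the gridline z = 0.
4. The integer polynomial consistent with all of this is the stated p.

x^2 - y^2 - z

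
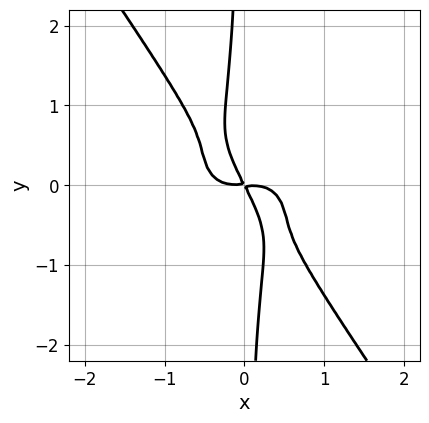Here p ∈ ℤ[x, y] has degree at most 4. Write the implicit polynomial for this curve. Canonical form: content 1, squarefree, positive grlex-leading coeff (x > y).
1. Degree: the shape is more complex than any degree-3 curve, so deg p = 4.
2. Putting this together gives p.

3*x^4 + 3*x^2*y^2 + 3*x*y^3 + 2*x*y + y^2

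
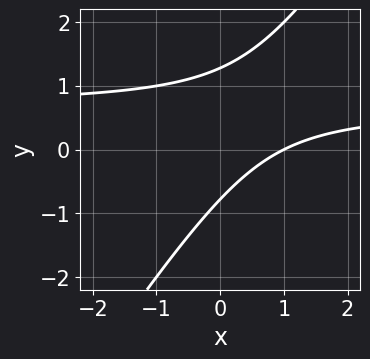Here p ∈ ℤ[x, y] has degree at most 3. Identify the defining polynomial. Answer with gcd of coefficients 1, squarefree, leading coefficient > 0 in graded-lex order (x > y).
3*x*y - 2*y^2 - 2*x + y + 2

First, degree: a generic line meets the curve in up to 2 points, so deg p = 2.
Next, from the visible intercepts: it meets the x-axis at x = 1 (among the integer gridlines).
Finally, putting this together gives p.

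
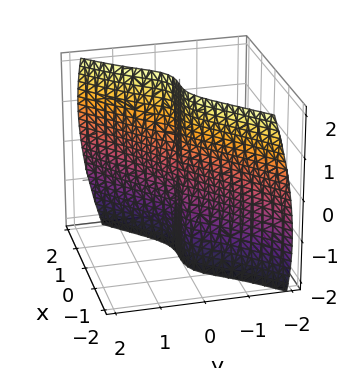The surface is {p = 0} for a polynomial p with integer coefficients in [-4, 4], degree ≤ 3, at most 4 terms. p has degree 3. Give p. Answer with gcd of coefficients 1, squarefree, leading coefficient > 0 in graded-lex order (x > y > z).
2*x^3 - 3*y^3 + y^2*z - y*z^2

First, deg p = 3. A generic line meets the surface in up to 3 points.
Then, reading off the gridlines: one x-axis crossing is at x = 0; every point of the z-axis in the box is on the surface; one y-axis crossing is at y = 0.
Finally, matching integer coefficients to the picture gives p.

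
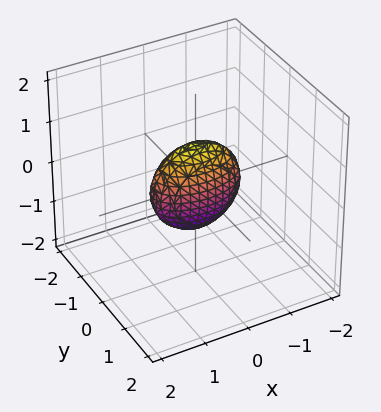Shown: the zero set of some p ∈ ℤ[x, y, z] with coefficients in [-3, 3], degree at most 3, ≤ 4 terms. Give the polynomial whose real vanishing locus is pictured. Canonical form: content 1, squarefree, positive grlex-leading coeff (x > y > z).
(a) The degree is 2 — a closed, bounded, convex surface; a quadric.
(b) Symmetries: mirror symmetry z ↦ −z ⇒ only even powers of z; it's symmetric under y → −y, forcing even powers of y; the x ↦ −x reflection is a symmetry, so x appears only in even powers.
(c) From the visible intercepts: among the integer gridlines, it crosses the x-axis at x ∈ {-1, 1}; among the integer gridlines, it crosses the z-axis at z ∈ {-1, 1}.
(d) Putting this together gives p.

x^2 + 3*y^2 + z^2 - 1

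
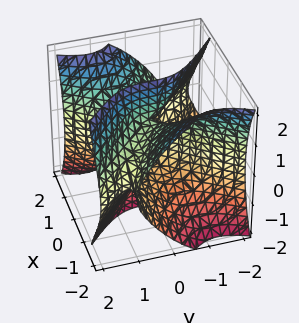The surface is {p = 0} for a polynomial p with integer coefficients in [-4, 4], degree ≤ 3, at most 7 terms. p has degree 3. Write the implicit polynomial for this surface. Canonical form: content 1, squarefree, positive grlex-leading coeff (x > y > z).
x^3 + 3*x^2*y - 2*x*z^2 - 2*y^3 + x

deg p = 3.
Checking where it meets the axes: it meets the x-axis at x = 0 (among the integer gridlines); it crosses the y-axis at the gridline y = 0; the visible z-axis segment lies entirely on the surface.
Fitting integer coefficients to these (and the overall shape) gives p.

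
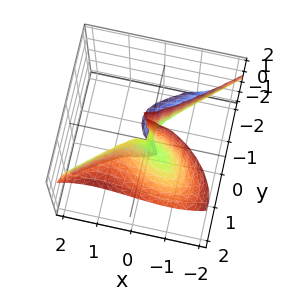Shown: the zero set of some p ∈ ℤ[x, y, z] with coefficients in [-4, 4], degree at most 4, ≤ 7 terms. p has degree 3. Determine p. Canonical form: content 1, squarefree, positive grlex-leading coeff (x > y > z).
The degree is 3 — no degree-2 surface has this shape.
Reading off the gridlines: it crosses the y-axis at the gridline y = 0; every point of the z-axis in the box is on the surface.
Fitting integer coefficients to these (and the overall shape) gives p.

2*x^3 - 3*y^3 + 3*y^2*z - 3*x*y + y*z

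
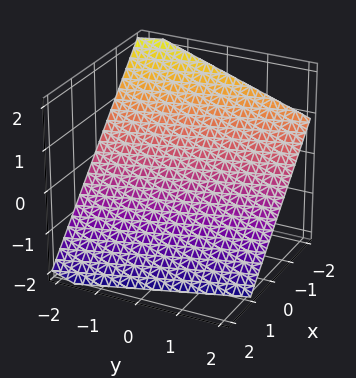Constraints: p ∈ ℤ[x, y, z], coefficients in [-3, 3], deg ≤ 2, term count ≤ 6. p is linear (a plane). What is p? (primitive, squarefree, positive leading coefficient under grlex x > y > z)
First, the degree is 1 — every cross-section is a straight line — this is a plane.
Next, checking where it meets the axes: it meets the y-axis at y = -2 (among the integer gridlines).
Finally, solving for integer coefficients yields p as stated.

3*x + y + 3*z + 2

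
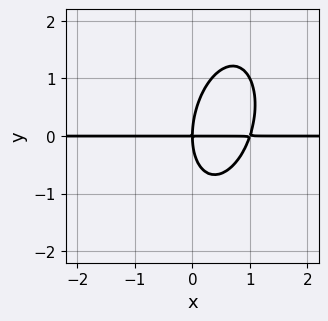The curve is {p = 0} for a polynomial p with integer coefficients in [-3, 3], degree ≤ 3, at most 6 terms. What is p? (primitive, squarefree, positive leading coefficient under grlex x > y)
3*x^2*y - x*y^2 + y^3 - 3*x*y

First, deg p = 3. The shape is more complex than any degree-2 curve.
Then, observable constraints: it crosses the y-axis at the gridline y = 0; the visible x-axis segment lies entirely on the curve.
Finally, assembling these constraints gives the stated polynomial.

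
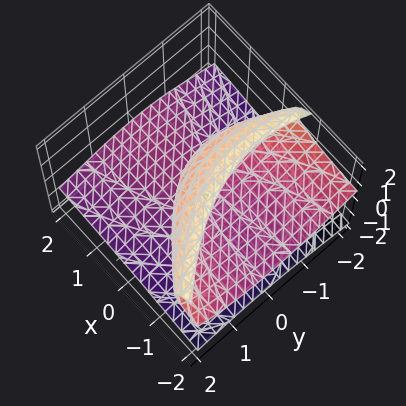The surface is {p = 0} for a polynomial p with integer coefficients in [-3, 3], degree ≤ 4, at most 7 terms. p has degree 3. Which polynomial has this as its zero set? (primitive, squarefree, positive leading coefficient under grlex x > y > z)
First, deg p = 3. A generic line meets the surface in up to 3 points.
Next, from the visible intercepts: one z-axis crossing is at z = 0; every point of the x-axis in the box is on the surface; it crosses the y-axis at the gridline y = 0.
Finally, matching integer coefficients to the picture gives p.

2*z^3 + 3*x*z + y^2 + y*z - 3*z^2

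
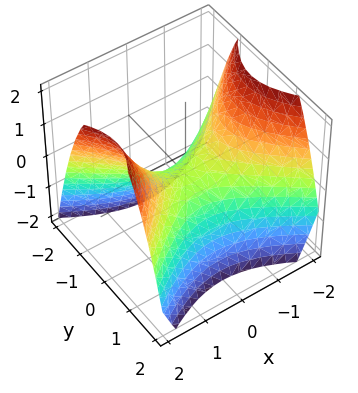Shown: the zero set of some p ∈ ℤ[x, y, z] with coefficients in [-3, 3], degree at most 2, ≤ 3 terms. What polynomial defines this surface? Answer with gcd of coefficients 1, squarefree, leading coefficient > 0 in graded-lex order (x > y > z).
1. The degree is 2 — a saddle surface; a quadric.
2. Symmetries: mirror symmetry x ↦ −x ⇒ only even powers of x; the y ↦ −y reflection is a symmetry, so y appears only in even powers.
3. Checking where it meets the axes: it meets the y-axis at y = 0 (among the integer gridlines); it meets the z-axis at z = 0 (among the integer gridlines); one x-axis crossing is at x = 0.
4. Fitting integer coefficients to these (and the overall shape) gives p.

2*x^2 - 3*y^2 - 3*z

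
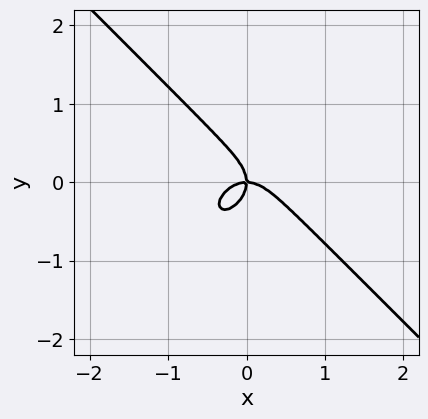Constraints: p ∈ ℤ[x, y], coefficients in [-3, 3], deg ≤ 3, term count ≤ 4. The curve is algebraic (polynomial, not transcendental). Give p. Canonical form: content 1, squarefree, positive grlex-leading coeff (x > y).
3*x^3 + 3*y^3 + 2*x*y

(a) The degree is 3 — a generic line meets the curve in up to 3 points.
(b) Against the integer gridlines: it crosses the y-axis at the gridline y = 0; it meets the x-axis at x = 0 (among the integer gridlines).
(c) These observations pin down the coefficients.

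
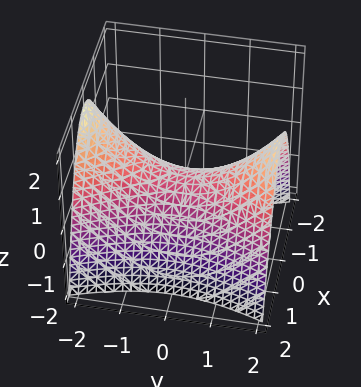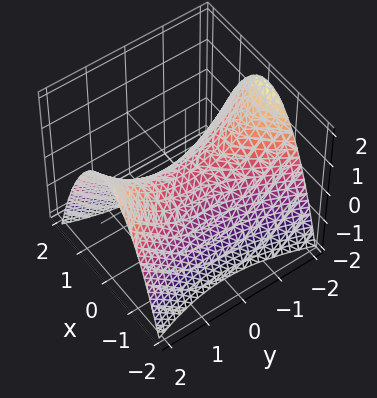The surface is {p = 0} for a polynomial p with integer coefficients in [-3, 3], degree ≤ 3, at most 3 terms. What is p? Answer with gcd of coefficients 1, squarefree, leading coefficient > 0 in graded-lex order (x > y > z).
First, deg p = 2.
Next, symmetries: mirror symmetry y ↦ −y ⇒ only even powers of y; it's symmetric under x → −x, forcing even powers of x.
Next, observable constraints: it meets the x-axis at x = 0 (among the integer gridlines); it crosses the y-axis at the gridline y = 0; it crosses the z-axis at the gridline z = 0.
Finally, together with the visible shape, these determine p as stated.

3*x^2 - y^2 + 3*z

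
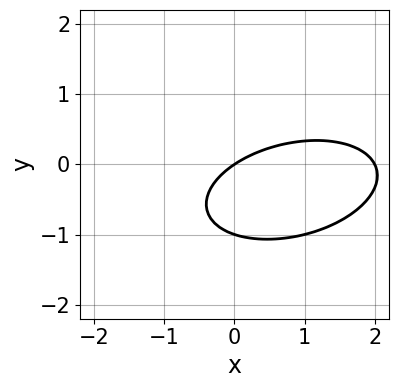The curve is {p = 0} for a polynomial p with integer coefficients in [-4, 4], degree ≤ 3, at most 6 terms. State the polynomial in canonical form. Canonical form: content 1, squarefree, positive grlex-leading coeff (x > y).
x^2 - x*y + 3*y^2 - 2*x + 3*y

deg p = 2.
Observable constraints: among the integer gridlines, it crosses the x-axis at x ∈ {0, 2}; the y-axis gridline crossings are at y ∈ {-1, 0}.
Assembling these constraints gives the stated polynomial.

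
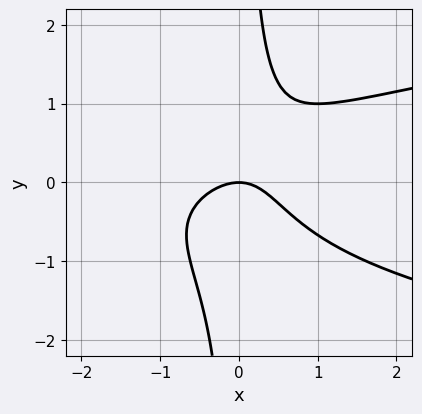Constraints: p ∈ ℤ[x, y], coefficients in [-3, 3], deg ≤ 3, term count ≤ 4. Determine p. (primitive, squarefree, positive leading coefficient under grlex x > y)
1. Degree: the shape is more complex than any degree-2 curve, so deg p = 3.
2. Observable constraints: it crosses the y-axis at the gridline y = 0; it crosses the x-axis at the gridline x = 0.
3. These observations pin down the coefficients.

3*x*y^2 - 2*x^2 + x*y - 2*y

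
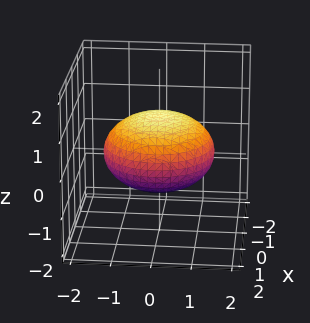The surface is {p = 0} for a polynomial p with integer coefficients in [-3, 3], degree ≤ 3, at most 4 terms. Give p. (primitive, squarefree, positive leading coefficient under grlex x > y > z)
(a) deg p = 2. Bounded and convex; a quadric.
(b) Symmetries: mirror symmetry z ↦ −z ⇒ only even powers of z; every cross-section ⟂ z is a circle, so x, y appear only via x² + y².
(c) From the axis intercepts and sections: among the integer gridlines, it crosses the z-axis at z ∈ {-1, 1}; a circular section at z = 0 has radius between 1 and 2.
(d) Solving for integer coefficients yields p as stated.

x^2 + y^2 + 2*z^2 - 2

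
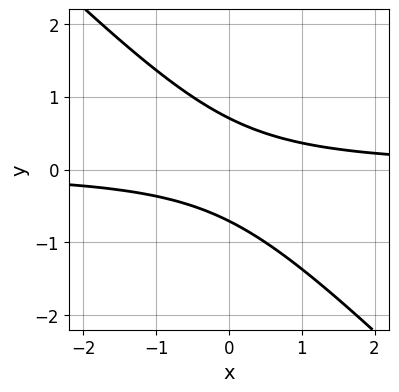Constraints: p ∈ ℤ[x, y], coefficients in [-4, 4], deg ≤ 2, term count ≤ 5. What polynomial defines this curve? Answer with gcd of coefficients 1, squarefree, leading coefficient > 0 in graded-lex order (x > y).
First, deg p = 2.
Then, checking where it meets the axes: it misses every integer gridline on the x-axis.
Finally, matching integer coefficients to the picture gives p.

2*x*y + 2*y^2 - 1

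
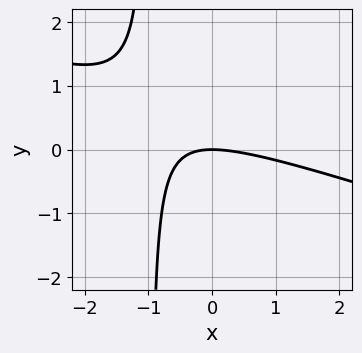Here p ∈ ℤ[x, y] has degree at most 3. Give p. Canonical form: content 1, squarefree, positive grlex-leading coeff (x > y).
x^2 + 3*x*y + 3*y

1. deg p = 2. The shape is more complex than any degree-1 curve.
2. From the axis intercepts and sections: it crosses the y-axis at the gridline y = 0; it meets the x-axis at x = 0 (among the integer gridlines).
3. Matching integer coefficients to the picture gives p.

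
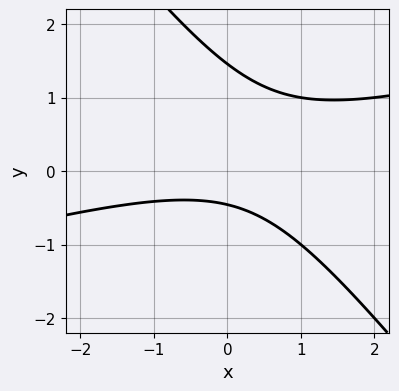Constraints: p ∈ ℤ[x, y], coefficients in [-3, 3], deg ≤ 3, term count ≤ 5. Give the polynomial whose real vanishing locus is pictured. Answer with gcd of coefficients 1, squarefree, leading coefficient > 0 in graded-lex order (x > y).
(a) The degree is 2 — the shape is more complex than any degree-1 curve.
(b) From the axis intercepts and sections: no x-intercept at any integer in the box.
(c) These observations pin down the coefficients.

x^2 - 3*x*y - 3*y^2 + 3*y + 2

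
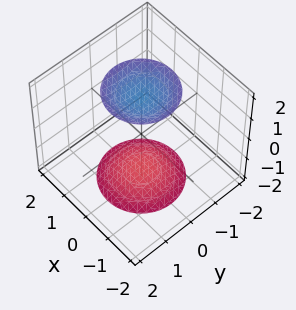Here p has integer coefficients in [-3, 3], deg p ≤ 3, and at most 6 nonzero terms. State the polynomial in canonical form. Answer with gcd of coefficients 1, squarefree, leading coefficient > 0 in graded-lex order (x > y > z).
x^2 + y^2 - z^2 + 3

The picture has 2 separate pieces. They look like related sheets of one shape, so recover p as a whole.
Degree: two sheets facing apart; a quadric, so deg p = 2.
Symmetries: rotational symmetry about the z-axis ⇒ p depends on x, y only through x² + y²; the z ↦ −z reflection is a symmetry, so z appears only in even powers.
Against the integer gridlines: it misses every integer gridline on the y-axis; it misses every integer gridline on the x-axis; a circular section at z = -2 has radius exactly 1.
Putting this together gives p.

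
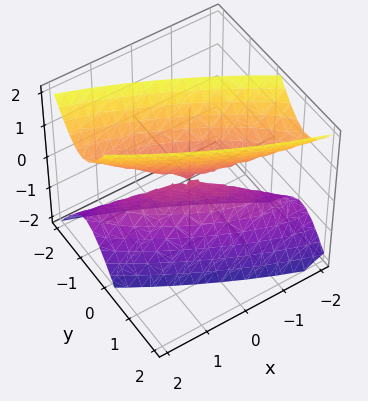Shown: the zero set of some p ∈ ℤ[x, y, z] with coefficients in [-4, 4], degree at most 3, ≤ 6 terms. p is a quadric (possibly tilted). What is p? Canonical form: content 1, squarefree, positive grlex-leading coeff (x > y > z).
x^2 + 3*x*y + 3*y^2 - z^2

1. The picture has 2 separate pieces. They look like related sheets of one shape, so recover p as a whole.
2. deg p = 2. A generic line meets the surface in up to 2 points.
3. Observable constraints: one z-axis crossing is at z = 0; it crosses the x-axis at the gridline x = 0.
4. Putting this together gives p.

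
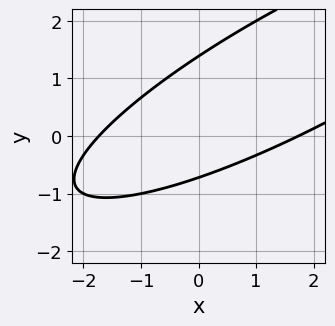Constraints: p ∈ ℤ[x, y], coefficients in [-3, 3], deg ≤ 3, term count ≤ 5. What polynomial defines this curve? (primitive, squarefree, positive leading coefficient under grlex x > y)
x^2 - 3*x*y + 3*y^2 - 2*y - 3

The degree is 2 — no degree-1 curve has this shape.
Putting this together gives p.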